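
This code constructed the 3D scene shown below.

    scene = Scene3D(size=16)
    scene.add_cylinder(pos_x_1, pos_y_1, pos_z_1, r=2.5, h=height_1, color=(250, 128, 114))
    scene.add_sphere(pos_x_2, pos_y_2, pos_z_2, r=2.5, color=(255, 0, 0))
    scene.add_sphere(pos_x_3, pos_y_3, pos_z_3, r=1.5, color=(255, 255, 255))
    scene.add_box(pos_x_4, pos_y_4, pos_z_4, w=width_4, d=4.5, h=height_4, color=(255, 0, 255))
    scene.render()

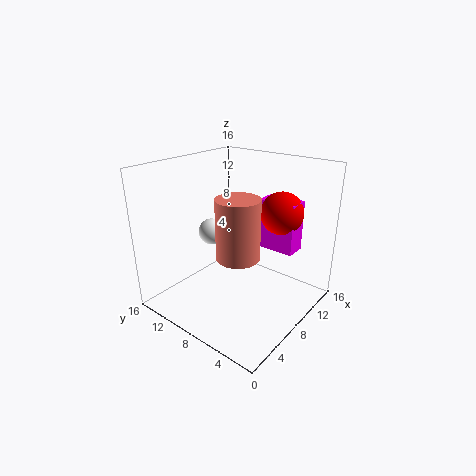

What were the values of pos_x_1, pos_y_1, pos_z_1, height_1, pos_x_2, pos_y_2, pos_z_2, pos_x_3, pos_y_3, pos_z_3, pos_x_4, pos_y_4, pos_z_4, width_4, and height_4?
pos_x_1 = 8, pos_y_1 = 8, pos_z_1 = 5.5, height_1 = 7, pos_x_2 = 13, pos_y_2 = 5.5, pos_z_2 = 10, pos_x_3 = 7.5, pos_y_3 = 11.5, pos_z_3 = 8, pos_x_4 = 12, pos_y_4 = 3.5, pos_z_4 = 5.5, width_4 = 2.5, height_4 = 6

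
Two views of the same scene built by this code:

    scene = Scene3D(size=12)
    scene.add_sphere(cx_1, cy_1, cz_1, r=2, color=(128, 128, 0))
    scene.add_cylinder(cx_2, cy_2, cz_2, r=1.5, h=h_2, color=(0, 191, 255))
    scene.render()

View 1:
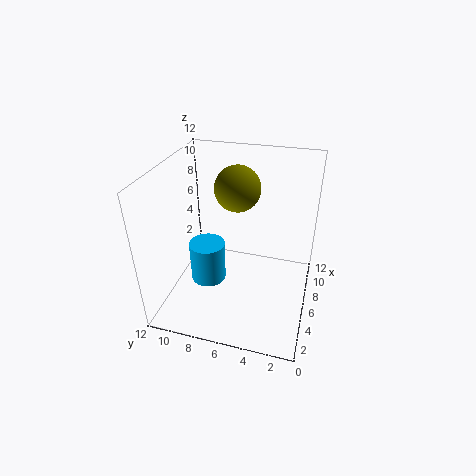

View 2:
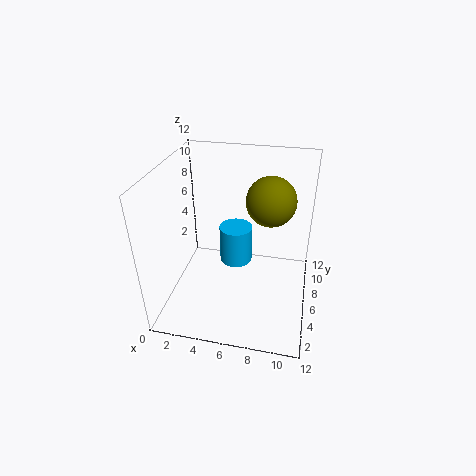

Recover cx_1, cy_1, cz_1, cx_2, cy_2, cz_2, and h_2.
cx_1 = 8.5; cy_1 = 6.75; cz_1 = 9.25; cx_2 = 5.25; cy_2 = 8.5; cz_2 = 2; h_2 = 3.5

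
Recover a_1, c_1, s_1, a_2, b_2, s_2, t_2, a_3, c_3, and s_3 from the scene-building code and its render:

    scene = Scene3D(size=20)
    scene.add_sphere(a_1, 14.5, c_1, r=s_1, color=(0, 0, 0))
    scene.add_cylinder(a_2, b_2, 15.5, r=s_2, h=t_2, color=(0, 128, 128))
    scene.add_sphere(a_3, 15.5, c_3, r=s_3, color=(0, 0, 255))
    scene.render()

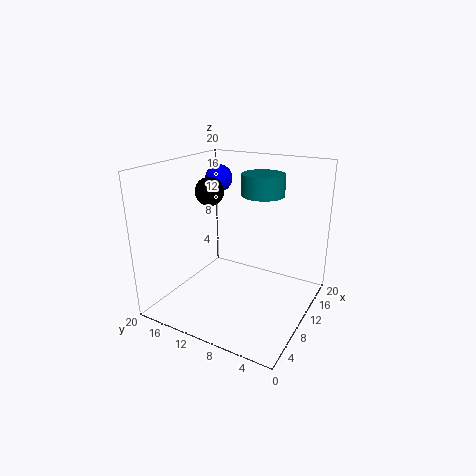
a_1 = 10; c_1 = 16; s_1 = 2; a_2 = 13.5; b_2 = 8; s_2 = 3; t_2 = 3; a_3 = 14; c_3 = 17; s_3 = 2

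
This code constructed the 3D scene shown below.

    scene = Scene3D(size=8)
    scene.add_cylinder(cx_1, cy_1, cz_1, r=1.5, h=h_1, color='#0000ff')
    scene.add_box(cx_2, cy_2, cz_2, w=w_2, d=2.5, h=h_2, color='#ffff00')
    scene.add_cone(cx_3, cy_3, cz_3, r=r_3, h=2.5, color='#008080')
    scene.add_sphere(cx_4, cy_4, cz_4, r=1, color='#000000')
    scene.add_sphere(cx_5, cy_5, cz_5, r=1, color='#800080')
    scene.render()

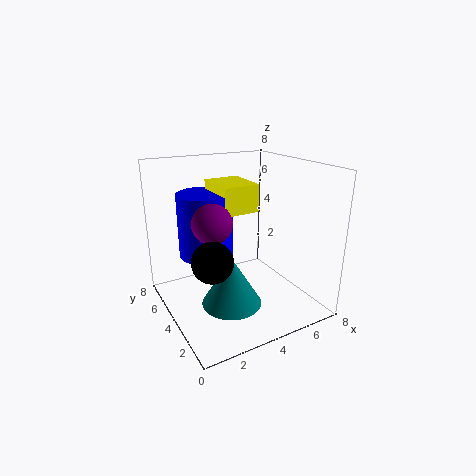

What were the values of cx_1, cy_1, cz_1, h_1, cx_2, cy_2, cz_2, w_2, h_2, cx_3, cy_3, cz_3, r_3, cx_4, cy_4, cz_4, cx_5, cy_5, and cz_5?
cx_1 = 2.5; cy_1 = 5; cz_1 = 3; h_1 = 3.5; cx_2 = 3; cy_2 = 3.5; cz_2 = 5.5; w_2 = 2; h_2 = 1.5; cx_3 = 2.5; cy_3 = 2; cz_3 = 1.5; r_3 = 1.5; cx_4 = 1.5; cy_4 = 2; cz_4 = 4; cx_5 = 2; cy_5 = 3; cz_5 = 5.5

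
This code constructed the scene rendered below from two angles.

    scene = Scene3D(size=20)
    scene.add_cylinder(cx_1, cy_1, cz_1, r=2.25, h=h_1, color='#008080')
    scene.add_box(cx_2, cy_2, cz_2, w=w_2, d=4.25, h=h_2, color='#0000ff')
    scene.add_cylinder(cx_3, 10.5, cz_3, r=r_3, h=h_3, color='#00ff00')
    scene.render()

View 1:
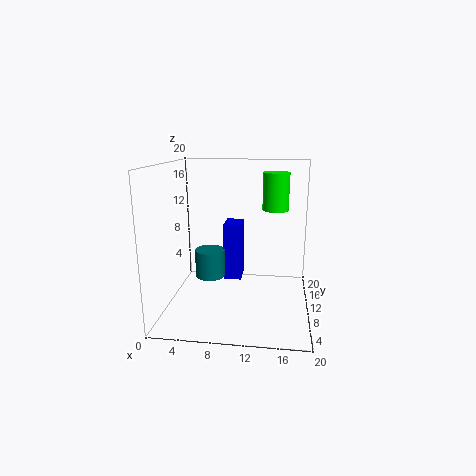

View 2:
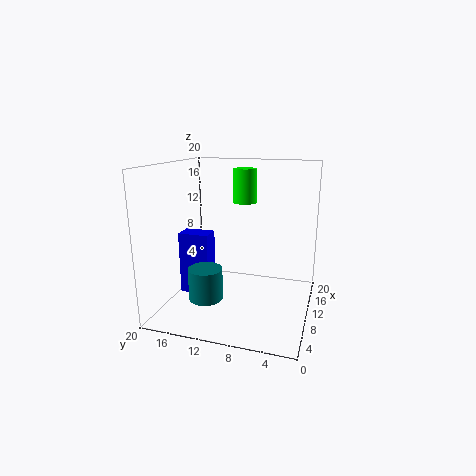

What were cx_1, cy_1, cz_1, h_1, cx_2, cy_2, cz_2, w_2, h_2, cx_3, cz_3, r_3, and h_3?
cx_1 = 5.25; cy_1 = 13; cz_1 = 2.75; h_1 = 4.25; cx_2 = 7.25; cy_2 = 13.5; cz_2 = 2; w_2 = 2.75; h_2 = 8.75; cx_3 = 15; cz_3 = 14; r_3 = 1.75; h_3 = 5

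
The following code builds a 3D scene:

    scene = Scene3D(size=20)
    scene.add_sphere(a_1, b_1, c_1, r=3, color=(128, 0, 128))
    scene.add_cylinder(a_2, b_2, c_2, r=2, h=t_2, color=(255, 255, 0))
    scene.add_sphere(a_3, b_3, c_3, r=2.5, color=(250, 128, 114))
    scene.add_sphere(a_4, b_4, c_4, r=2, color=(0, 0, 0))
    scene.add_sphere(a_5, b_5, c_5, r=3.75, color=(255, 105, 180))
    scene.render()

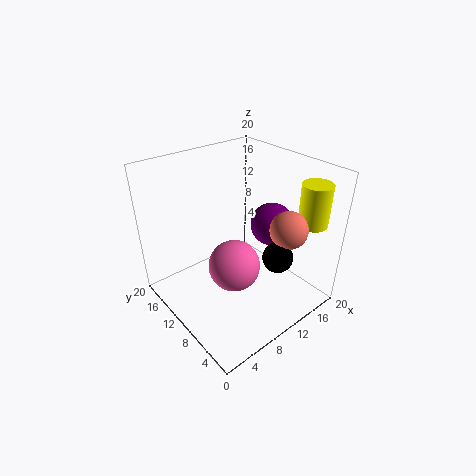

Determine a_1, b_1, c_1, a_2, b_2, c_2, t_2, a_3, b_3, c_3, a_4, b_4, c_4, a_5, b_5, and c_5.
a_1 = 14.75, b_1 = 8.25, c_1 = 11.25, a_2 = 17.25, b_2 = 3.25, c_2 = 12.5, t_2 = 5.75, a_3 = 13.75, b_3 = 4.25, c_3 = 12.5, a_4 = 11.75, b_4 = 4, c_4 = 9.25, a_5 = 9.5, b_5 = 10.25, c_5 = 5.25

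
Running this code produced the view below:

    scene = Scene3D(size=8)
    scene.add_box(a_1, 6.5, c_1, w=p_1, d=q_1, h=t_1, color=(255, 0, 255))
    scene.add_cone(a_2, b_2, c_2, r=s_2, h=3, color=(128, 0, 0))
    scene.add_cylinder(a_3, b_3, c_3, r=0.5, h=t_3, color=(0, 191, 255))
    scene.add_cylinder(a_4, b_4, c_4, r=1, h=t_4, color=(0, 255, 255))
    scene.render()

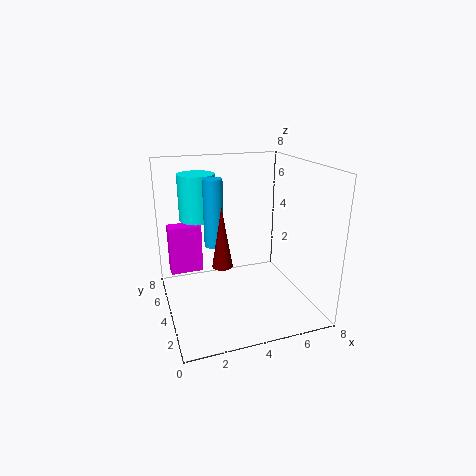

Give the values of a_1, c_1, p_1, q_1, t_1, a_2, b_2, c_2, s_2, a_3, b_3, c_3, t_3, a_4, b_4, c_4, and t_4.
a_1 = 0.5, c_1 = 1, p_1 = 2, q_1 = 1, t_1 = 3, a_2 = 2.5, b_2 = 2, c_2 = 3.5, s_2 = 0.5, a_3 = 2.5, b_3 = 3.5, c_3 = 4, t_3 = 3.5, a_4 = 2, b_4 = 5, c_4 = 5, t_4 = 2.5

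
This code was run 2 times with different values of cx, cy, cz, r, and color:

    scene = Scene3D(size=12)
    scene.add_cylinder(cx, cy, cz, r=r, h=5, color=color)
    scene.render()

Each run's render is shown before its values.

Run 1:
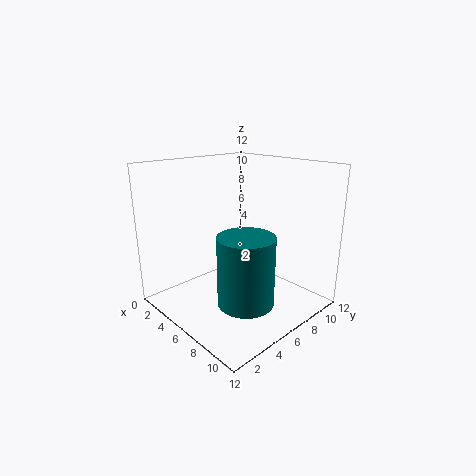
cx = 10; cy = 3; cz = 3; r = 2; color = 'teal'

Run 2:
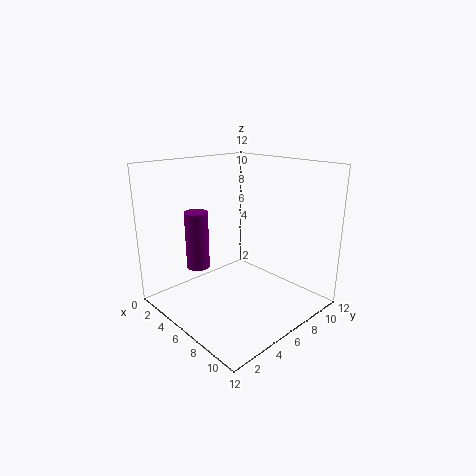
cx = 3; cy = 4; cz = 3; r = 1; color = 'purple'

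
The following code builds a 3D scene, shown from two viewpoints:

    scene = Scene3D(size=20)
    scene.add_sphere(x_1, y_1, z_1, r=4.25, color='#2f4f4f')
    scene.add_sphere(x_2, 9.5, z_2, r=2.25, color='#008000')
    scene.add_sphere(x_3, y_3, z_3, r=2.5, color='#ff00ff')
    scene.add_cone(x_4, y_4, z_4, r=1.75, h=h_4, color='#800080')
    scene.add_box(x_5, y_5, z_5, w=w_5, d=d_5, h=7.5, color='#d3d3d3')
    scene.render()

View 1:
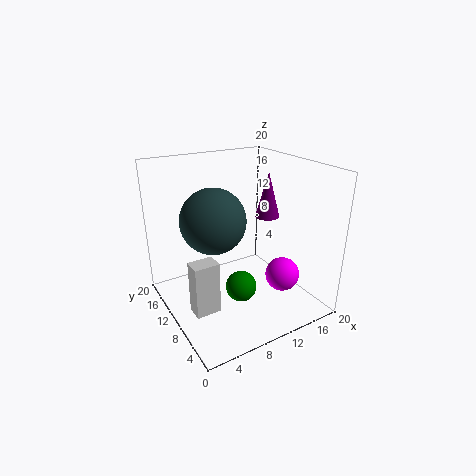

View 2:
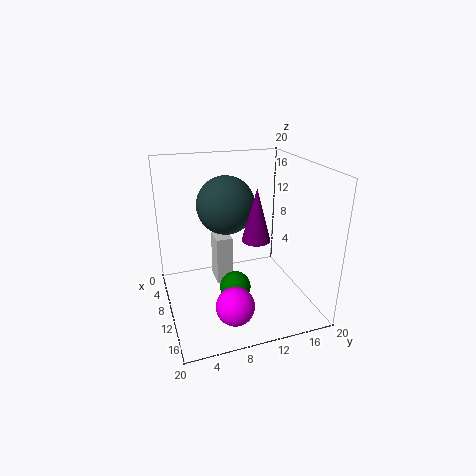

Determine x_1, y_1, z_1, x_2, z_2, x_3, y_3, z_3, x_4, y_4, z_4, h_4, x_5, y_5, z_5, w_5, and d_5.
x_1 = 6, y_1 = 9.5, z_1 = 13.5, x_2 = 10.25, z_2 = 2.25, x_3 = 16.25, y_3 = 7.5, z_3 = 3.5, x_4 = 15.25, y_4 = 10.5, z_4 = 12, h_4 = 6.5, x_5 = 2.5, y_5 = 8, z_5 = 0.5, w_5 = 3.5, d_5 = 2.5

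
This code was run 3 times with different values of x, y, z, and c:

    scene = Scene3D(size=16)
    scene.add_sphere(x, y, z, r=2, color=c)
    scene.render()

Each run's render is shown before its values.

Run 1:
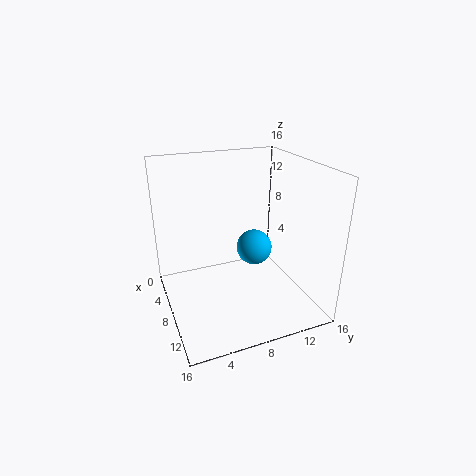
x = 8
y = 10
z = 6.5
c = 'deepskyblue'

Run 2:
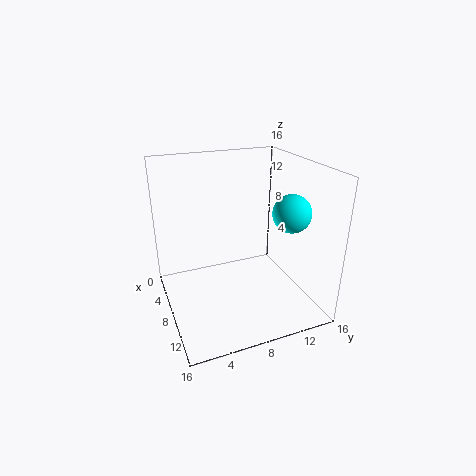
x = 11.5
y = 12.5
z = 11.5
c = 'cyan'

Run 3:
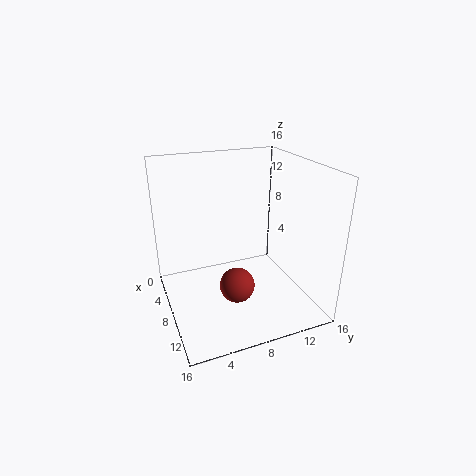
x = 9
y = 7.5
z = 2.5
c = 'brown'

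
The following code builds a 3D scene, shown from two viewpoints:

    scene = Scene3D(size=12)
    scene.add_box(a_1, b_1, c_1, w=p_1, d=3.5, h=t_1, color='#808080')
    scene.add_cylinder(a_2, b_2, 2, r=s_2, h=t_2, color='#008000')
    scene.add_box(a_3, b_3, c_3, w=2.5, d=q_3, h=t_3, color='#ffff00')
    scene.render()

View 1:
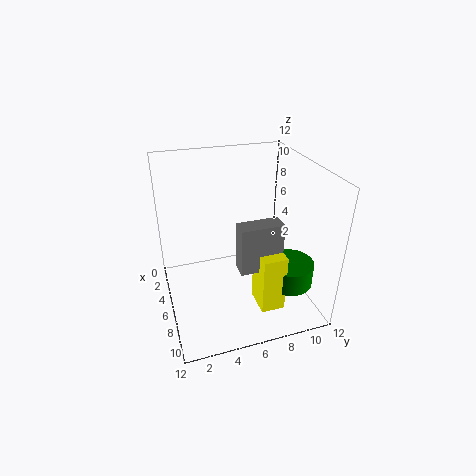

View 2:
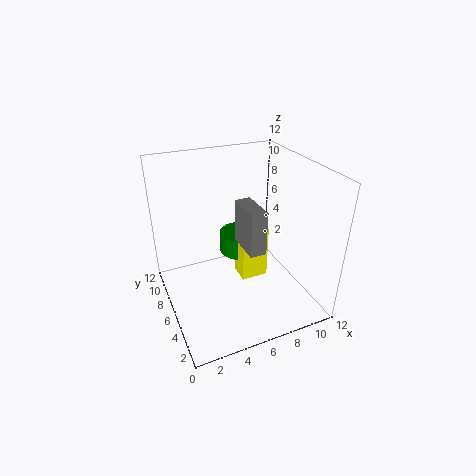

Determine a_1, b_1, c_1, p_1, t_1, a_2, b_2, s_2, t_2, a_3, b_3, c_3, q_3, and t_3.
a_1 = 7
b_1 = 5.5
c_1 = 4
p_1 = 1.5
t_1 = 4
a_2 = 8
b_2 = 10
s_2 = 2
t_2 = 2
a_3 = 7
b_3 = 7
c_3 = 0.5
q_3 = 2
t_3 = 5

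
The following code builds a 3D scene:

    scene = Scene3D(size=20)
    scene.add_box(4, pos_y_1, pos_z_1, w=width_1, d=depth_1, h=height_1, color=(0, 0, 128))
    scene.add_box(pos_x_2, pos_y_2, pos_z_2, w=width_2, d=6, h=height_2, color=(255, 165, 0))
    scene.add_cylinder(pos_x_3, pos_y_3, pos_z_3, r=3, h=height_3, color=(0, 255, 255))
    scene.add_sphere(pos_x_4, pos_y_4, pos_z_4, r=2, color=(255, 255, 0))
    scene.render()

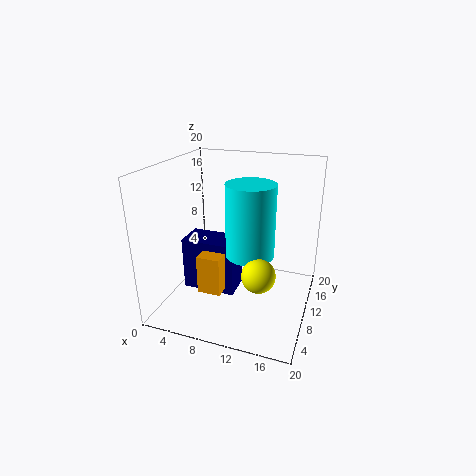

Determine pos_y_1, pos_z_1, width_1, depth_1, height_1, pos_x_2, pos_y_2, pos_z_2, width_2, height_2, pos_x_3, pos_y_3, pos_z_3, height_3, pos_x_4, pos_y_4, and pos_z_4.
pos_y_1 = 5; pos_z_1 = 4; width_1 = 7; depth_1 = 4; height_1 = 7; pos_x_2 = 7; pos_y_2 = 3; pos_z_2 = 5; width_2 = 3; height_2 = 5; pos_x_3 = 13; pos_y_3 = 6; pos_z_3 = 10; height_3 = 9; pos_x_4 = 15; pos_y_4 = 3; pos_z_4 = 9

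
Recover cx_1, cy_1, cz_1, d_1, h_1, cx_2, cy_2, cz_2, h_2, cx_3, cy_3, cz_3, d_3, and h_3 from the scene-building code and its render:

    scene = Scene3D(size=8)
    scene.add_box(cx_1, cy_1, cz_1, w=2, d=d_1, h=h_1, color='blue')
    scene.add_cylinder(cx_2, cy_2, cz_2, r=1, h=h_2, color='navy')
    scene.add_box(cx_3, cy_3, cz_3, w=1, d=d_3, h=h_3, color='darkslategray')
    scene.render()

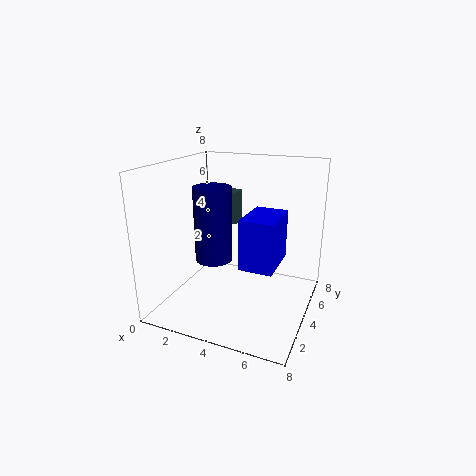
cx_1 = 4
cy_1 = 4
cz_1 = 2
d_1 = 3
h_1 = 3
cx_2 = 3
cy_2 = 3
cz_2 = 3
h_2 = 4
cx_3 = 2
cy_3 = 6
cz_3 = 4
d_3 = 1
h_3 = 2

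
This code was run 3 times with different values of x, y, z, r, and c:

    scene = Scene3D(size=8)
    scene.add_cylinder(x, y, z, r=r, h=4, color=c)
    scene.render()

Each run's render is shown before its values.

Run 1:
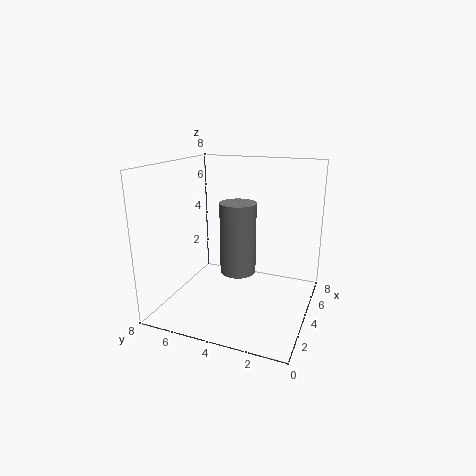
x = 4, y = 4, z = 2, r = 1, c = 'gray'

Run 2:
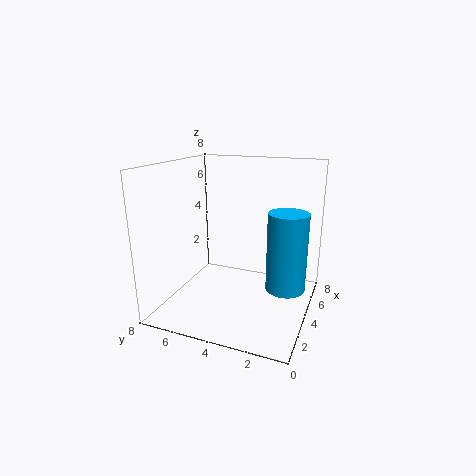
x = 3, y = 1, z = 2, r = 1, c = 'deepskyblue'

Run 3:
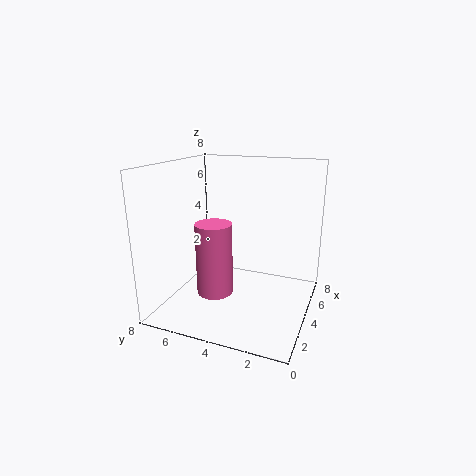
x = 3, y = 5, z = 1, r = 1, c = 'hotpink'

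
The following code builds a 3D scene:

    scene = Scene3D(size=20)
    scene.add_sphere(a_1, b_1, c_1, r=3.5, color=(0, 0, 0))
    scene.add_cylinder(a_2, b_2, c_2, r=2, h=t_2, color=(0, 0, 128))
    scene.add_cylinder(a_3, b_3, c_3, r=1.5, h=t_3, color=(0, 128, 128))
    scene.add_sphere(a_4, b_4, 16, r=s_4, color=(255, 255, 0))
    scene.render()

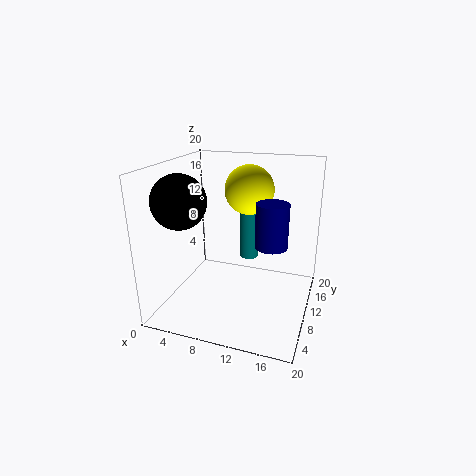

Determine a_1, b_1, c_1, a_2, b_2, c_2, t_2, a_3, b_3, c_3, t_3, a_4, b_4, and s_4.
a_1 = 4
b_1 = 5
c_1 = 16
a_2 = 15.5
b_2 = 6.5
c_2 = 11
t_2 = 5.5
a_3 = 9.5
b_3 = 17
c_3 = 4
t_3 = 9
a_4 = 10.5
b_4 = 13.5
s_4 = 3.5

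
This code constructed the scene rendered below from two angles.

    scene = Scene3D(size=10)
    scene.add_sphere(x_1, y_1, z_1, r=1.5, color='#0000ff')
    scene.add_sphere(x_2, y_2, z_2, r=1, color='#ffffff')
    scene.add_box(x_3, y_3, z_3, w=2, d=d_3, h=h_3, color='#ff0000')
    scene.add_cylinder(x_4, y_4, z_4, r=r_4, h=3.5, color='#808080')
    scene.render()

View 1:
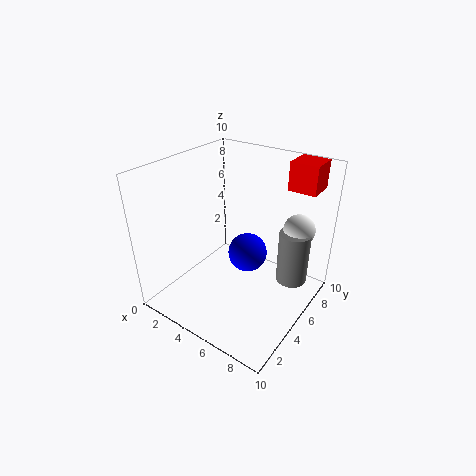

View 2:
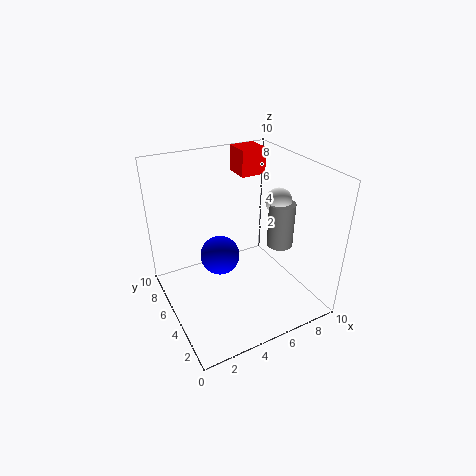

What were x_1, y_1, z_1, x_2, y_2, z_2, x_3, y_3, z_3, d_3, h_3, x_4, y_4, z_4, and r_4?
x_1 = 4.5
y_1 = 7
z_1 = 2.5
x_2 = 9
y_2 = 6
z_2 = 6.5
x_3 = 7
y_3 = 8
z_3 = 8
d_3 = 2
h_3 = 2
x_4 = 9
y_4 = 5.5
z_4 = 3
r_4 = 1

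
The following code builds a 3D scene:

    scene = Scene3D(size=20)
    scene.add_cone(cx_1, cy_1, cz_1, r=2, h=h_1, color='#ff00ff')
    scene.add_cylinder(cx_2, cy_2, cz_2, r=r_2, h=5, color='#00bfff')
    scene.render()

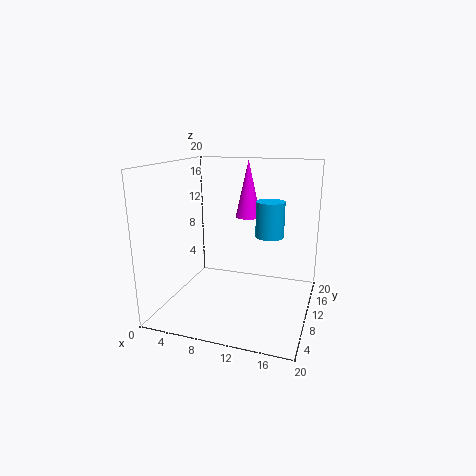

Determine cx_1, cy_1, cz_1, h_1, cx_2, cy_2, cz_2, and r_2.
cx_1 = 9, cy_1 = 18, cz_1 = 11, h_1 = 9, cx_2 = 14, cy_2 = 12, cz_2 = 10, r_2 = 2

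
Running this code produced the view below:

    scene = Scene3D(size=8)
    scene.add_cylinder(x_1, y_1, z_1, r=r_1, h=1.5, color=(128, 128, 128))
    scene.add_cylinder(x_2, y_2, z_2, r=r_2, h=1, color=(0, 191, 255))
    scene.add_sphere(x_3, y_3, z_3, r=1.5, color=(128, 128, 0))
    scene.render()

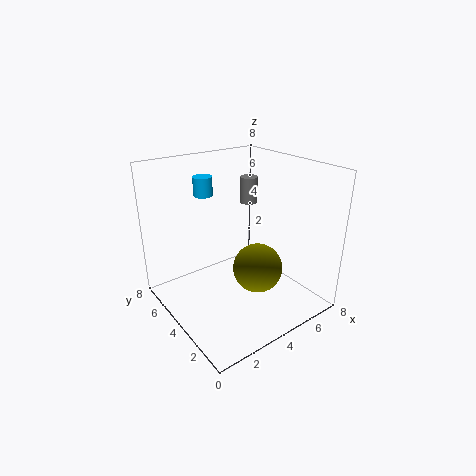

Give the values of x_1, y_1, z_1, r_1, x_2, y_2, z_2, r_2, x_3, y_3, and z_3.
x_1 = 5.5, y_1 = 5, z_1 = 5.5, r_1 = 0.5, x_2 = 2.5, y_2 = 5, z_2 = 6.5, r_2 = 0.5, x_3 = 5.5, y_3 = 4, z_3 = 1.5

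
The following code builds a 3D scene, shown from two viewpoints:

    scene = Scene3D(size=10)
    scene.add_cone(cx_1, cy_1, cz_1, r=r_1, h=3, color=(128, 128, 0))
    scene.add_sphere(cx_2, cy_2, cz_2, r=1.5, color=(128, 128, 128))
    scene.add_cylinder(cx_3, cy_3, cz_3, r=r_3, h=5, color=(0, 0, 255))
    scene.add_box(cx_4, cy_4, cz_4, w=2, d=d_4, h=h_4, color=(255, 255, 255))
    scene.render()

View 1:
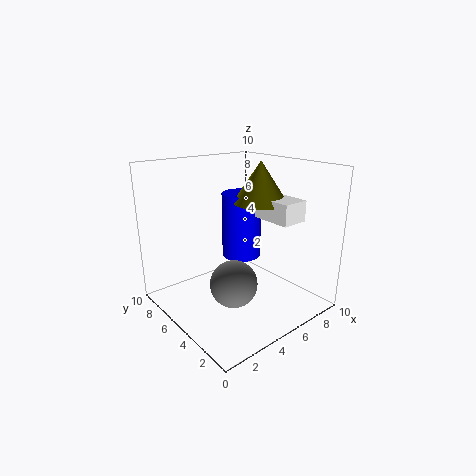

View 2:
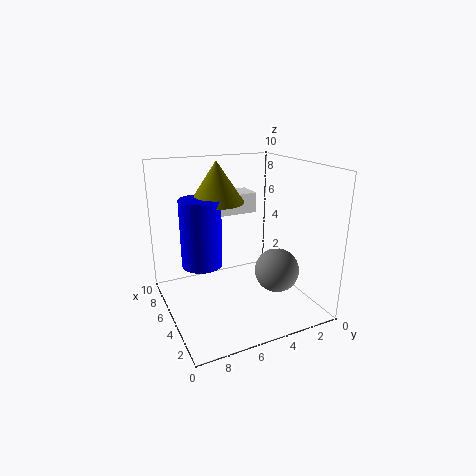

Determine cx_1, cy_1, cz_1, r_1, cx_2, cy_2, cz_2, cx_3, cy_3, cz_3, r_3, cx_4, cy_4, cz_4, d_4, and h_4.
cx_1 = 7.5
cy_1 = 5.5
cz_1 = 7
r_1 = 2
cx_2 = 3
cy_2 = 3
cz_2 = 3
cx_3 = 7
cy_3 = 7
cz_3 = 2.5
r_3 = 1.5
cx_4 = 7
cy_4 = 2.5
cz_4 = 6
d_4 = 3
h_4 = 1.5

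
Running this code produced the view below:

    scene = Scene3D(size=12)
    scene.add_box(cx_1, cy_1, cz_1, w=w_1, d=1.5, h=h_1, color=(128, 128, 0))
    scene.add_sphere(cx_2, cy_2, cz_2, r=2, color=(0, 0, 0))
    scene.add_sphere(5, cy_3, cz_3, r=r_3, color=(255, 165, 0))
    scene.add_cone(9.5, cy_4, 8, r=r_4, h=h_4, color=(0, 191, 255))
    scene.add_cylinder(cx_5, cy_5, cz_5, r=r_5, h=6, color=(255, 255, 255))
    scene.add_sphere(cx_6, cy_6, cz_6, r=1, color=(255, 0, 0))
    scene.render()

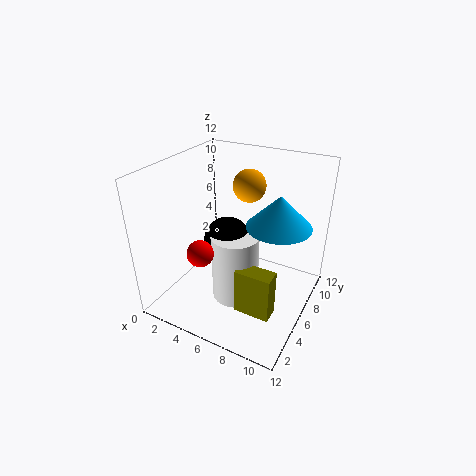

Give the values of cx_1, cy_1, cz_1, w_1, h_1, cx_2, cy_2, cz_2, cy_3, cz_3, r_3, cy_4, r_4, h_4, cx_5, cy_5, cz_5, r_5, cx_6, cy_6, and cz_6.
cx_1 = 7
cy_1 = 3.5
cz_1 = 0.5
w_1 = 3
h_1 = 4
cx_2 = 5
cy_2 = 6
cz_2 = 5.5
cy_3 = 10
cz_3 = 9
r_3 = 1.5
cy_4 = 6
r_4 = 2.5
h_4 = 2.5
cx_5 = 6
cy_5 = 5.5
cz_5 = 0.5
r_5 = 2
cx_6 = 5
cy_6 = 2
cz_6 = 6.5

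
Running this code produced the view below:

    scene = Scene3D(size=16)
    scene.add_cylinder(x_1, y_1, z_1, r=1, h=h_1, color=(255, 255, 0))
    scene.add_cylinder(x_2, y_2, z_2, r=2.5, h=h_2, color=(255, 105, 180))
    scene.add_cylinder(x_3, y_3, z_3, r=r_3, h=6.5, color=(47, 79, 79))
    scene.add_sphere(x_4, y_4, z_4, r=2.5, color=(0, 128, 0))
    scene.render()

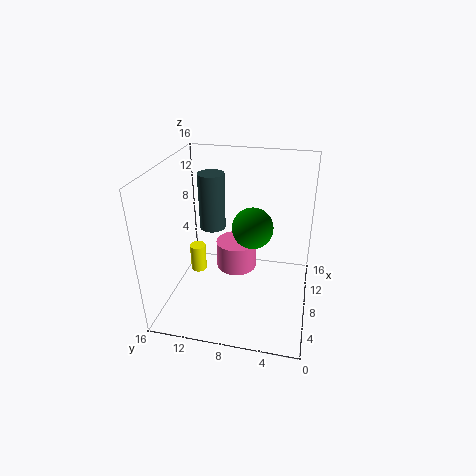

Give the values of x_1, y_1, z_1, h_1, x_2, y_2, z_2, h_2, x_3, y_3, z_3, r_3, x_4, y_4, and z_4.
x_1 = 11
y_1 = 14
z_1 = 1
h_1 = 3.5
x_2 = 11.5
y_2 = 9
z_2 = 2
h_2 = 3.5
x_3 = 10
y_3 = 11.5
z_3 = 8
r_3 = 1.5
x_4 = 11.5
y_4 = 7
z_4 = 7.5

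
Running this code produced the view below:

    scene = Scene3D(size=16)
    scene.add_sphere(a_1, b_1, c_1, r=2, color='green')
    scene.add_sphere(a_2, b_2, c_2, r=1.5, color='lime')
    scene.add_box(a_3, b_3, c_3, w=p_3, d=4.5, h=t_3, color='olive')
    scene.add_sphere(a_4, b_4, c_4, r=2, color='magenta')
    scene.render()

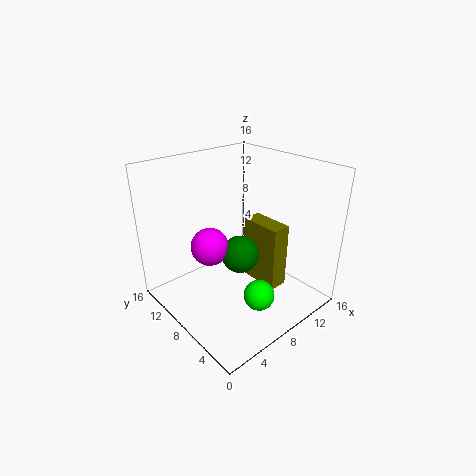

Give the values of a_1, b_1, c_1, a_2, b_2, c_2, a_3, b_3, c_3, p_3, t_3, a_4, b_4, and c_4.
a_1 = 7
b_1 = 6.5
c_1 = 7
a_2 = 5.5
b_2 = 2
c_2 = 5
a_3 = 8.5
b_3 = 3
c_3 = 3.5
p_3 = 2
t_3 = 7
a_4 = 4.5
b_4 = 8.5
c_4 = 8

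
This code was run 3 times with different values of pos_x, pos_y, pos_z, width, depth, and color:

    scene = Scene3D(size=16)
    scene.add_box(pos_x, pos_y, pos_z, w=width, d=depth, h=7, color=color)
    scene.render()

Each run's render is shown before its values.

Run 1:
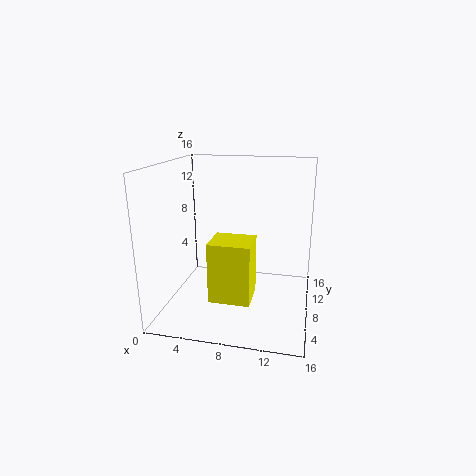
pos_x = 5
pos_y = 5.75
pos_z = 0.75
width = 4.75
depth = 4.25
color = 'yellow'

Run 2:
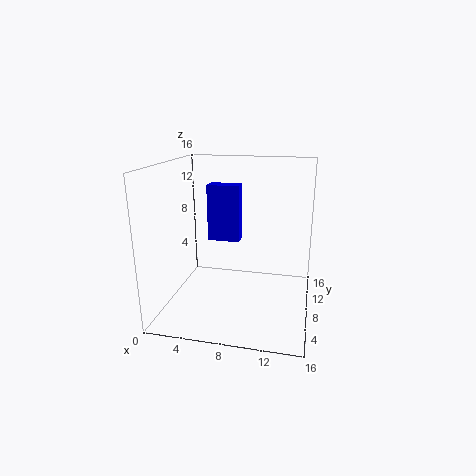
pos_x = 3.25
pos_y = 11.75
pos_z = 6
width = 4
depth = 2
color = 'blue'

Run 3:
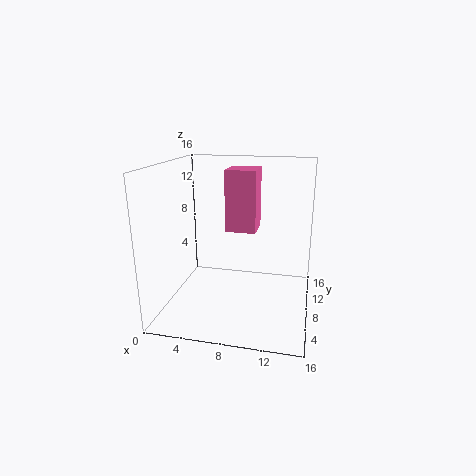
pos_x = 6.25
pos_y = 9
pos_z = 8.25
width = 3.5
depth = 3.75
color = 'hotpink'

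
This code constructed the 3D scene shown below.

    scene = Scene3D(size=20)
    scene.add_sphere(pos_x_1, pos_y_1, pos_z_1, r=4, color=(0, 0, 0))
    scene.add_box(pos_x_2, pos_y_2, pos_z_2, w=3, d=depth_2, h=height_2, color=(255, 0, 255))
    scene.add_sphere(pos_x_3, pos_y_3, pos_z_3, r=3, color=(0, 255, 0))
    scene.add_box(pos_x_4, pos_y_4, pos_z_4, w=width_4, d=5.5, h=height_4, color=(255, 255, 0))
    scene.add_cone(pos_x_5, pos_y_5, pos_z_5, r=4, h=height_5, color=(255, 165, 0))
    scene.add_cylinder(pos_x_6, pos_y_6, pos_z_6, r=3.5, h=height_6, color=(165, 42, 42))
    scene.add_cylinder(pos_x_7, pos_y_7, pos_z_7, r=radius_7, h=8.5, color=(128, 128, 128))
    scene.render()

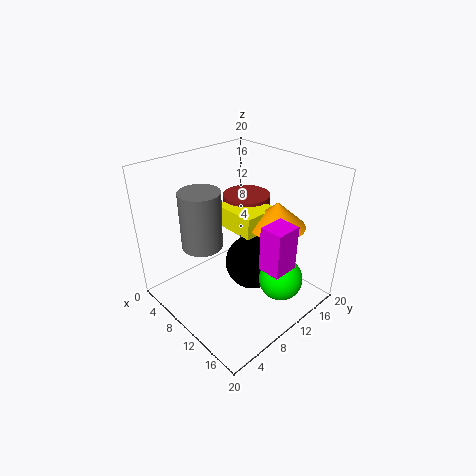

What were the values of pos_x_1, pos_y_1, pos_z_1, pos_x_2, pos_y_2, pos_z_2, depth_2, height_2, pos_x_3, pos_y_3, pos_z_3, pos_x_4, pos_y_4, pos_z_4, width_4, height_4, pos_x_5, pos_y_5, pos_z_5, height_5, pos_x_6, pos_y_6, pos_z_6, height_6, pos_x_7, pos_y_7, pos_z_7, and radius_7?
pos_x_1 = 10.5; pos_y_1 = 12.5; pos_z_1 = 5; pos_x_2 = 15.5; pos_y_2 = 8.5; pos_z_2 = 8.5; depth_2 = 3.5; height_2 = 6; pos_x_3 = 16; pos_y_3 = 12.5; pos_z_3 = 5; pos_x_4 = 5.5; pos_y_4 = 10; pos_z_4 = 10.5; width_4 = 6.5; height_4 = 3; pos_x_5 = 13; pos_y_5 = 14.5; pos_z_5 = 11.5; height_5 = 3.5; pos_x_6 = 6.5; pos_y_6 = 15; pos_z_6 = 10.5; height_6 = 3.5; pos_x_7 = 5; pos_y_7 = 7.5; pos_z_7 = 7.5; radius_7 = 3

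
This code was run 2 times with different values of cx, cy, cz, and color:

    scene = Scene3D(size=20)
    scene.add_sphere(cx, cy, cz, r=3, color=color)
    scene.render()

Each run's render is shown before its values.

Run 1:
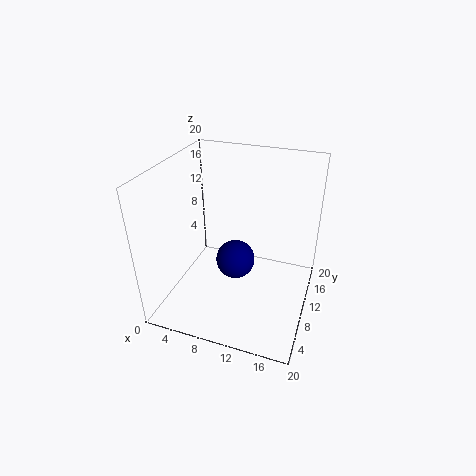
cx = 8.5
cy = 13
cz = 4
color = 'navy'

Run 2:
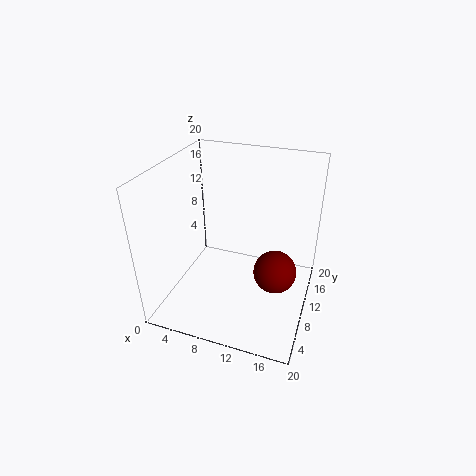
cx = 15.5
cy = 10
cz = 5.5
color = 'maroon'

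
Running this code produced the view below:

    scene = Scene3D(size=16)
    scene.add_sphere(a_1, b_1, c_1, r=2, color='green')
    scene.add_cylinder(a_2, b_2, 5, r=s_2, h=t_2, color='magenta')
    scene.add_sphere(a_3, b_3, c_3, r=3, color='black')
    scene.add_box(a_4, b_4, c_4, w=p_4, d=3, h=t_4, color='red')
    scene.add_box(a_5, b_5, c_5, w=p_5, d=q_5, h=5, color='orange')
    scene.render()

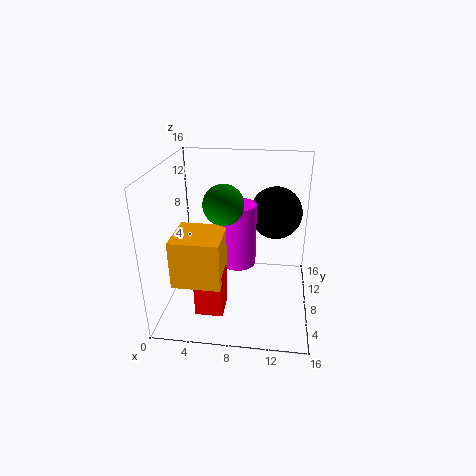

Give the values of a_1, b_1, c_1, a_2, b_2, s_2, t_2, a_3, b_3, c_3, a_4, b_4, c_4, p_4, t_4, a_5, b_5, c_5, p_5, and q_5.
a_1 = 7, b_1 = 5, c_1 = 13, a_2 = 8, b_2 = 8, s_2 = 2, t_2 = 7, a_3 = 12, b_3 = 11, c_3 = 10, a_4 = 4, b_4 = 3, c_4 = 1, p_4 = 3, t_4 = 5, a_5 = 2, b_5 = 2, c_5 = 5, p_5 = 5, q_5 = 5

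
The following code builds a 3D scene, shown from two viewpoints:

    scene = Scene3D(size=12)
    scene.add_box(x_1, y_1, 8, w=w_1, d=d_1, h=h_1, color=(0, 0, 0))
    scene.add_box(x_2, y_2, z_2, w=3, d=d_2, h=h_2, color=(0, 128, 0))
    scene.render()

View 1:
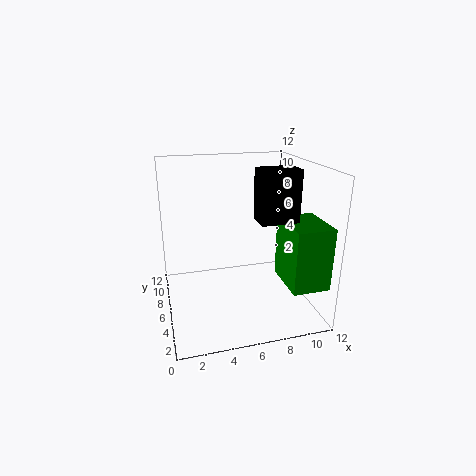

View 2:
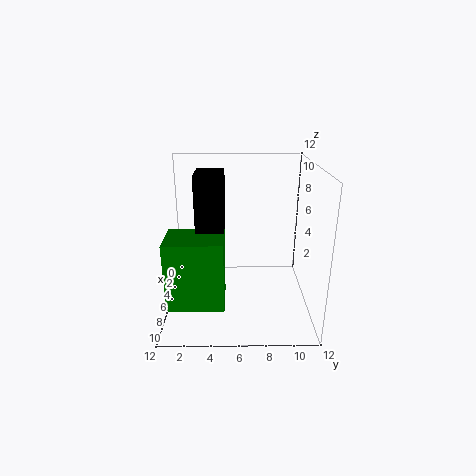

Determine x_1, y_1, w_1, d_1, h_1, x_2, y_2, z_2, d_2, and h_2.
x_1 = 7; y_1 = 3; w_1 = 3; d_1 = 2; h_1 = 4; x_2 = 9; y_2 = 1; z_2 = 3; d_2 = 4; h_2 = 5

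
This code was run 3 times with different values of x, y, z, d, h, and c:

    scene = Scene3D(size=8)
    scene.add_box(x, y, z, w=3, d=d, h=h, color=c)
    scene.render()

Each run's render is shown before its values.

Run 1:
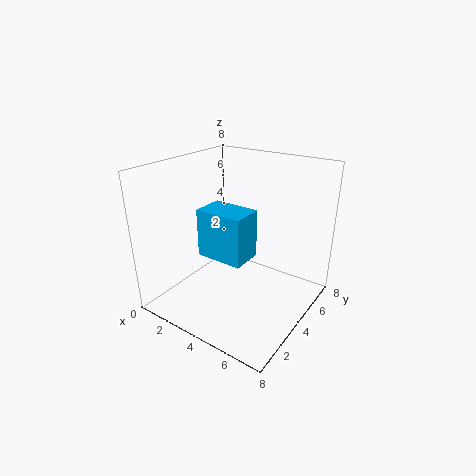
x = 1, y = 4, z = 2, d = 2, h = 3, c = 'deepskyblue'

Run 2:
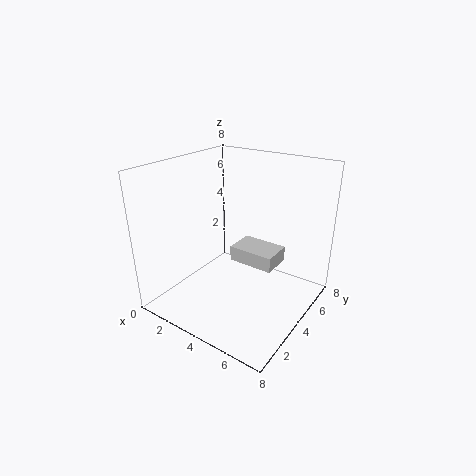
x = 2, y = 6, z = 1, d = 2, h = 1, c = 'lightgray'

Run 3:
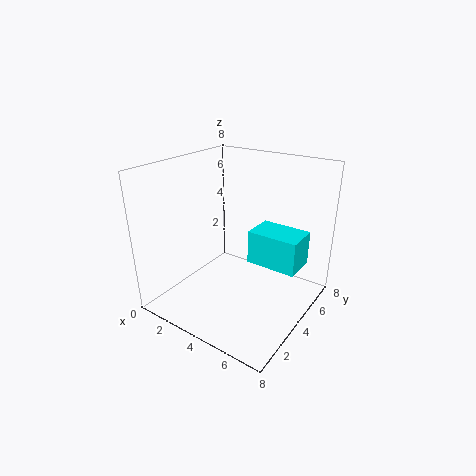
x = 4, y = 5, z = 2, d = 2, h = 2, c = 'cyan'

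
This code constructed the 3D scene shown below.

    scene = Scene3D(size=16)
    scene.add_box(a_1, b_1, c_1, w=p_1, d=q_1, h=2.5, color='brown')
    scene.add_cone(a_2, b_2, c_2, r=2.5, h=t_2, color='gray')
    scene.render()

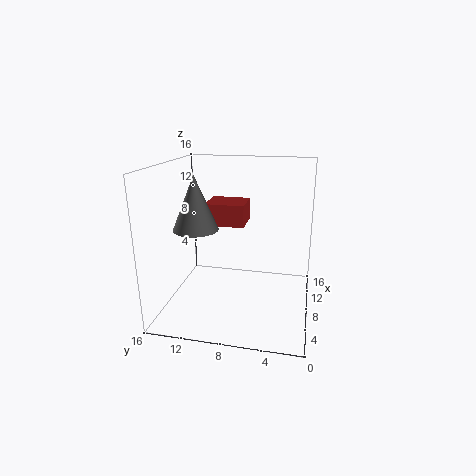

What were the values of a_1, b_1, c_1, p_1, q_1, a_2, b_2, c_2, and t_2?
a_1 = 8.5; b_1 = 7.5; c_1 = 9; p_1 = 4; q_1 = 4.5; a_2 = 7; b_2 = 12.5; c_2 = 9; t_2 = 6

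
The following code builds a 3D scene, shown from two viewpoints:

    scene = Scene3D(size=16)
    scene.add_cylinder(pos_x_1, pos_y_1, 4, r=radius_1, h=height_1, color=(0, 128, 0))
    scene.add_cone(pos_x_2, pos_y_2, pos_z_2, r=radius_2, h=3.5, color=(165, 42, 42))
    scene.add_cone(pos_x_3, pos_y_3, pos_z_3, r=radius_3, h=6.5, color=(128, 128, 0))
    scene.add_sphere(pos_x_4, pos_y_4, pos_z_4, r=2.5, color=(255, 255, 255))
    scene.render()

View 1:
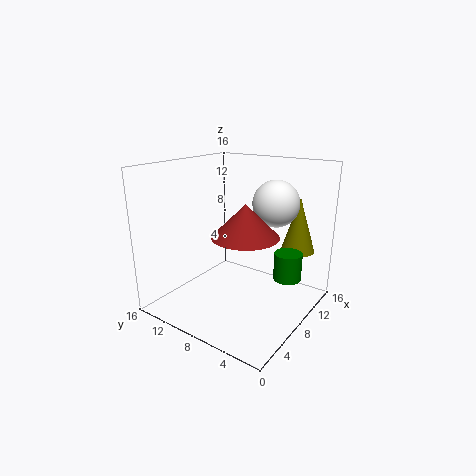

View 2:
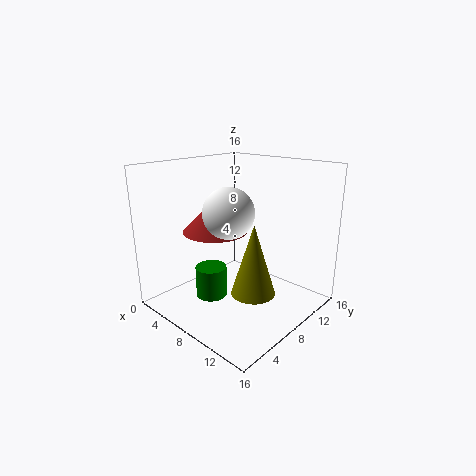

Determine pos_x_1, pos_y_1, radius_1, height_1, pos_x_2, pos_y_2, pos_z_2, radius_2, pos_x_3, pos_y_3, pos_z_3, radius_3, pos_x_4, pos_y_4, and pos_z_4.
pos_x_1 = 9.5, pos_y_1 = 2.5, radius_1 = 1.5, height_1 = 3, pos_x_2 = 6.5, pos_y_2 = 6, pos_z_2 = 9, radius_2 = 3.5, pos_x_3 = 14, pos_y_3 = 3.5, pos_z_3 = 5.5, radius_3 = 2, pos_x_4 = 10, pos_y_4 = 4.5, pos_z_4 = 12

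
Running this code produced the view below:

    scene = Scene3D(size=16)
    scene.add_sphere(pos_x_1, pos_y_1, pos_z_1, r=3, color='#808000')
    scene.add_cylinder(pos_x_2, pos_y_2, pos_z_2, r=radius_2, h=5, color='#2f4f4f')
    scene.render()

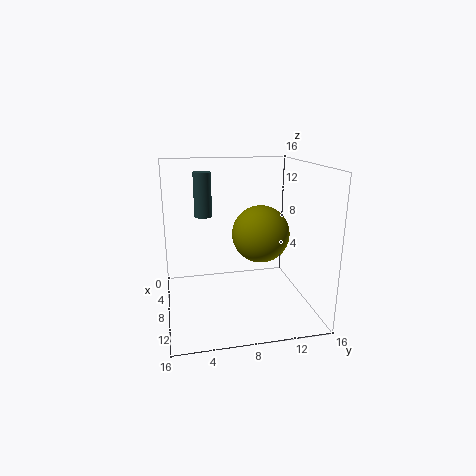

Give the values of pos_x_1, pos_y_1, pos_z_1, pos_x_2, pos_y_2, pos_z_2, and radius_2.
pos_x_1 = 10, pos_y_1 = 10, pos_z_1 = 9, pos_x_2 = 5.5, pos_y_2 = 4.5, pos_z_2 = 10, radius_2 = 1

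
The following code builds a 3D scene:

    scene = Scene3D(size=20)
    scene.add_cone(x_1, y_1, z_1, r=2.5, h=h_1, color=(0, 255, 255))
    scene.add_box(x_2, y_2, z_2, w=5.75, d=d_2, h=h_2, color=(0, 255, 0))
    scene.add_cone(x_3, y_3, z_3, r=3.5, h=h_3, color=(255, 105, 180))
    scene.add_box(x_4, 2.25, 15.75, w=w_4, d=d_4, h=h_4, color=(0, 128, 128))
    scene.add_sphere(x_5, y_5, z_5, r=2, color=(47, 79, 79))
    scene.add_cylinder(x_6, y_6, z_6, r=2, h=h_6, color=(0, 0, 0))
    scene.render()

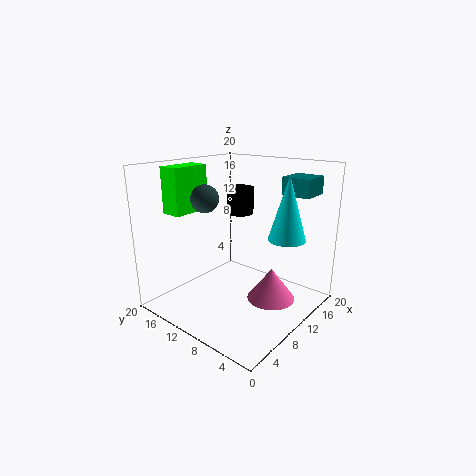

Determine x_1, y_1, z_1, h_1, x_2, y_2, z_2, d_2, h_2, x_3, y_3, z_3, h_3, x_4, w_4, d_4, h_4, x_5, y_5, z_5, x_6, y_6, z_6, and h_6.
x_1 = 12.5, y_1 = 3.75, z_1 = 10.5, h_1 = 8.5, x_2 = 4.75, y_2 = 16.25, z_2 = 13, d_2 = 3, h_2 = 6.5, x_3 = 13.5, y_3 = 6.5, z_3 = 0.25, h_3 = 4.75, x_4 = 14.75, w_4 = 4.25, d_4 = 4, h_4 = 2.5, x_5 = 8.75, y_5 = 15, z_5 = 15, x_6 = 14.5, y_6 = 13.25, z_6 = 12, h_6 = 4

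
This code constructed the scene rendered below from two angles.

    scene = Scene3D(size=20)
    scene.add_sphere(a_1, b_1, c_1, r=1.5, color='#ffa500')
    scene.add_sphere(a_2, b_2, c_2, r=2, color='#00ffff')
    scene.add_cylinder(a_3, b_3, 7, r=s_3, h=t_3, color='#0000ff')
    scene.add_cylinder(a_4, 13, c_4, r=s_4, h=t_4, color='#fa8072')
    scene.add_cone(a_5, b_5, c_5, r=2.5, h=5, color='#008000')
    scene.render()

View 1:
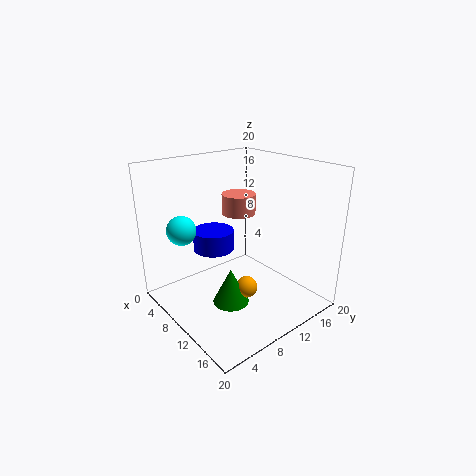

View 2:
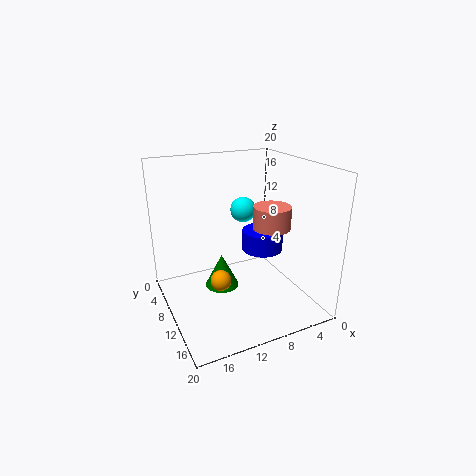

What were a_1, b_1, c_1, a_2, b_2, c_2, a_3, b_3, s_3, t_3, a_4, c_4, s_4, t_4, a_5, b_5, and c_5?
a_1 = 12.5; b_1 = 9.5; c_1 = 3.5; a_2 = 6; b_2 = 3.5; c_2 = 11.5; a_3 = 5.5; b_3 = 9; s_3 = 3; t_3 = 3; a_4 = 6.5; c_4 = 12; s_4 = 2.5; t_4 = 3; a_5 = 11.5; b_5 = 7.5; c_5 = 1.5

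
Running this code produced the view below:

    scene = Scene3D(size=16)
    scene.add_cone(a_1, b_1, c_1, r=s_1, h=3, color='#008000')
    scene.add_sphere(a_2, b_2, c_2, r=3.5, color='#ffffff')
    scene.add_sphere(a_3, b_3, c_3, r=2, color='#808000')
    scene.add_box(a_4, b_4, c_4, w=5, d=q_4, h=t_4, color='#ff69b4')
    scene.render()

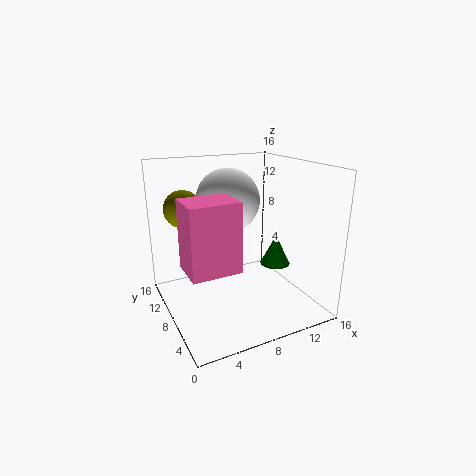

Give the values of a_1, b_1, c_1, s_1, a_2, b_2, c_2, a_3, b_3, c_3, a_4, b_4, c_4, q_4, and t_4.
a_1 = 10
b_1 = 3.5
c_1 = 6.5
s_1 = 1.5
a_2 = 7.5
b_2 = 9.5
c_2 = 12
a_3 = 2.5
b_3 = 10
c_3 = 11.5
a_4 = 1
b_4 = 3
c_4 = 6.5
q_4 = 4
t_4 = 7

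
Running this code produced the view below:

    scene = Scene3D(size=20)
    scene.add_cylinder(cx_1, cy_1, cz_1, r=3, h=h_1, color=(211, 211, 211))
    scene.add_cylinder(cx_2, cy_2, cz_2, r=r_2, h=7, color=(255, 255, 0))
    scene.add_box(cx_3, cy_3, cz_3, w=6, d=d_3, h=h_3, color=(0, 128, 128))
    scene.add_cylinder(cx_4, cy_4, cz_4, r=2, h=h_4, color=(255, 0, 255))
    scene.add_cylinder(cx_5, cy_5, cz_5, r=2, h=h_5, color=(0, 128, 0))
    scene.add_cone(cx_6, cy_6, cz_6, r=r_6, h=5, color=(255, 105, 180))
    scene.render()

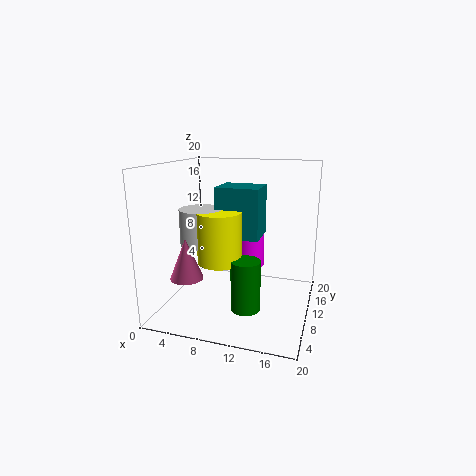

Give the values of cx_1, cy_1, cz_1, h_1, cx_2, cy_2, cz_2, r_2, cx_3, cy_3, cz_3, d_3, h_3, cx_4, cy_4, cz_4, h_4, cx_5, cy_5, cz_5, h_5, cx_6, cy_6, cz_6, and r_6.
cx_1 = 5
cy_1 = 9
cz_1 = 9
h_1 = 5
cx_2 = 8
cy_2 = 8
cz_2 = 7
r_2 = 3
cx_3 = 7
cy_3 = 9
cz_3 = 10
d_3 = 5
h_3 = 7
cx_4 = 11
cy_4 = 13
cz_4 = 5
h_4 = 6
cx_5 = 12
cy_5 = 7
cz_5 = 1
h_5 = 7
cx_6 = 6
cy_6 = 2
cz_6 = 7
r_6 = 2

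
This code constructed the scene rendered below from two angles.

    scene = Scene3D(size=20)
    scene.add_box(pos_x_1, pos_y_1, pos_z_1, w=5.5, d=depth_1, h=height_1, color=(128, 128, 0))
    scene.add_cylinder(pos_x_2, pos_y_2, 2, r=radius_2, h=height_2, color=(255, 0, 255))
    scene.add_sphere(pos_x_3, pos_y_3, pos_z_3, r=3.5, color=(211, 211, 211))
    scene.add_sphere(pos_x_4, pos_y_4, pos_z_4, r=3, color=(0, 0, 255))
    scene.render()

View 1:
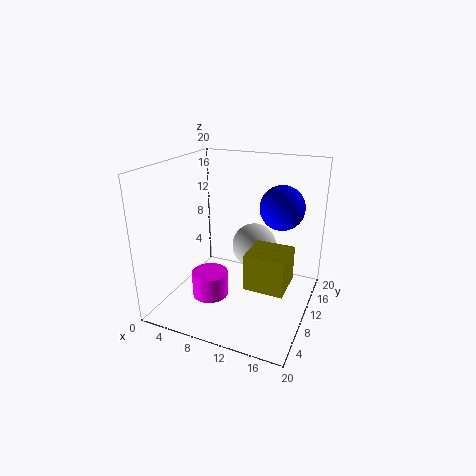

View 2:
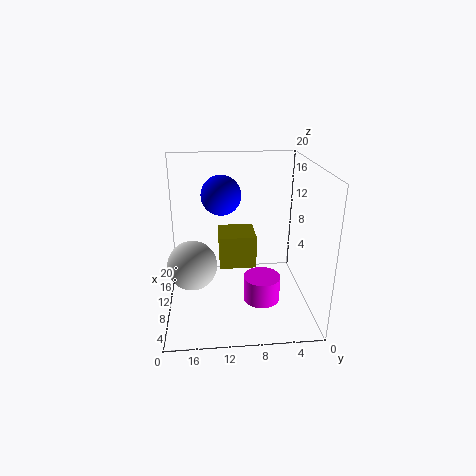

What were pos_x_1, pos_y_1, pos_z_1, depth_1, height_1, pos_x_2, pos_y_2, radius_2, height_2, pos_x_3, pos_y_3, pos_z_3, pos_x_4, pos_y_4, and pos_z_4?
pos_x_1 = 12; pos_y_1 = 7; pos_z_1 = 4; depth_1 = 5.5; height_1 = 5; pos_x_2 = 7; pos_y_2 = 7; radius_2 = 2.5; height_2 = 3.5; pos_x_3 = 10; pos_y_3 = 16.5; pos_z_3 = 6; pos_x_4 = 15.5; pos_y_4 = 12; pos_z_4 = 14.5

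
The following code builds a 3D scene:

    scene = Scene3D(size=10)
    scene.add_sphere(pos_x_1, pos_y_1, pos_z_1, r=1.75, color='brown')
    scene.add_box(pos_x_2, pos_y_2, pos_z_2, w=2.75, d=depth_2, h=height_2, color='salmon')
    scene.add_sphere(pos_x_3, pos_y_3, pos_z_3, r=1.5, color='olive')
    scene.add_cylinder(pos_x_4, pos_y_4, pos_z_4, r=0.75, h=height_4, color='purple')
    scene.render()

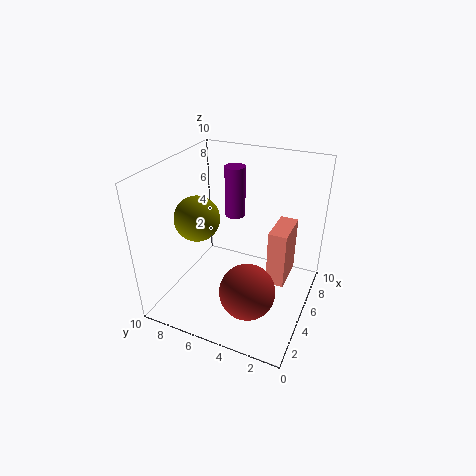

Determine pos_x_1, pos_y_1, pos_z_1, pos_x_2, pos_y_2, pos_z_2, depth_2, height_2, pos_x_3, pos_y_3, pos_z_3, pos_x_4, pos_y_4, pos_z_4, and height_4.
pos_x_1 = 2, pos_y_1 = 3, pos_z_1 = 3.25, pos_x_2 = 4.75, pos_y_2 = 1.5, pos_z_2 = 2, depth_2 = 1.25, height_2 = 4, pos_x_3 = 3.5, pos_y_3 = 7.25, pos_z_3 = 6.75, pos_x_4 = 7.25, pos_y_4 = 6.25, pos_z_4 = 5.5, height_4 = 3.75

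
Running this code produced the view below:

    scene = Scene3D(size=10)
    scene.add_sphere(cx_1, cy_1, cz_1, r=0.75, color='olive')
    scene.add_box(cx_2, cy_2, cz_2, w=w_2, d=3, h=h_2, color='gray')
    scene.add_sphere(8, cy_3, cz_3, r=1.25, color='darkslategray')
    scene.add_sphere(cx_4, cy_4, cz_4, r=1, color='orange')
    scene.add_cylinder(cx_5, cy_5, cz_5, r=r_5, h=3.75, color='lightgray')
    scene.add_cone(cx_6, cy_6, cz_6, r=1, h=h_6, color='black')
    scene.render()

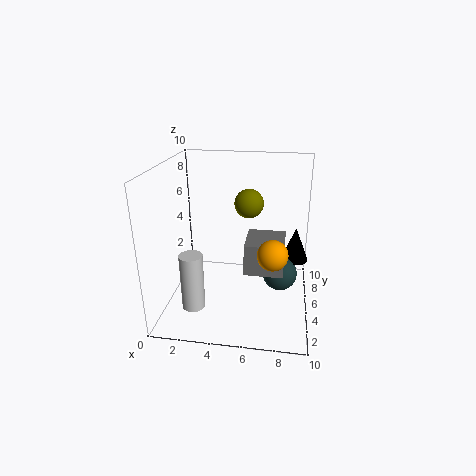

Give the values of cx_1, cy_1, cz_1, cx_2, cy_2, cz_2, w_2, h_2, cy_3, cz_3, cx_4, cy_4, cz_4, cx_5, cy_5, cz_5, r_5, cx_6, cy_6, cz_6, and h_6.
cx_1 = 6.25, cy_1 = 0.75, cz_1 = 9, cx_2 = 5.5, cy_2 = 4.25, cz_2 = 2.5, w_2 = 2.75, h_2 = 2.25, cy_3 = 5.75, cz_3 = 2, cx_4 = 7.5, cy_4 = 3.25, cz_4 = 4.75, cx_5 = 2.5, cy_5 = 2, cz_5 = 1.25, r_5 = 0.75, cx_6 = 9, cy_6 = 6.75, cz_6 = 2.75, h_6 = 2.5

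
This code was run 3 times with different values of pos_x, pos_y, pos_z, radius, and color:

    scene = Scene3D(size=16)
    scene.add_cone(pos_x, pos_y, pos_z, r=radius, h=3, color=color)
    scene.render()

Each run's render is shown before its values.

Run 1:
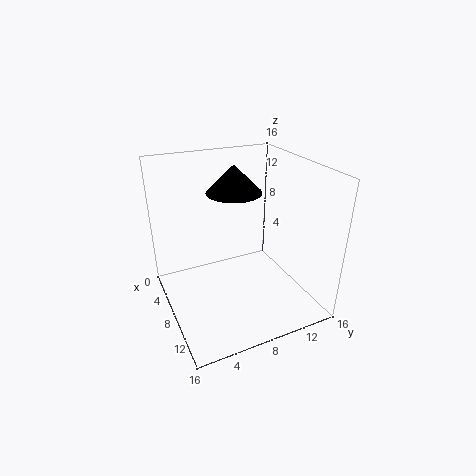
pos_x = 7; pos_y = 8; pos_z = 13; radius = 3; color = 'black'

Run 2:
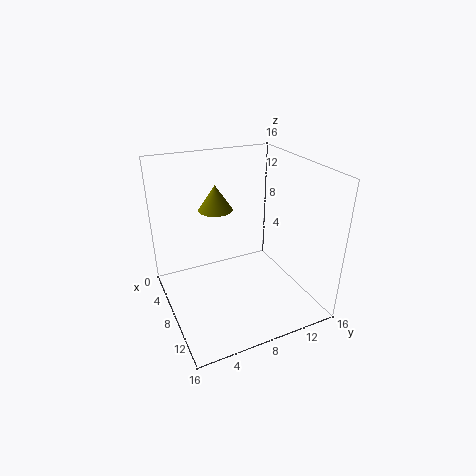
pos_x = 4; pos_y = 7; pos_z = 10; radius = 2; color = 'olive'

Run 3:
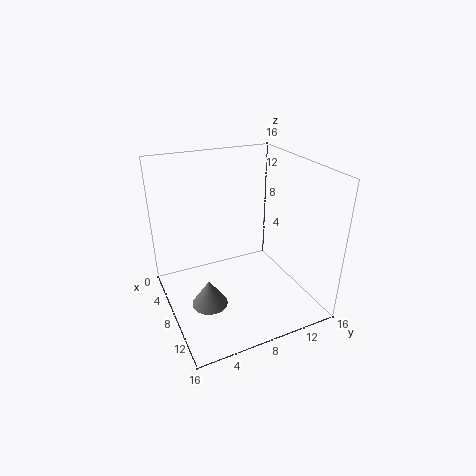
pos_x = 9; pos_y = 4; pos_z = 1; radius = 2; color = 'gray'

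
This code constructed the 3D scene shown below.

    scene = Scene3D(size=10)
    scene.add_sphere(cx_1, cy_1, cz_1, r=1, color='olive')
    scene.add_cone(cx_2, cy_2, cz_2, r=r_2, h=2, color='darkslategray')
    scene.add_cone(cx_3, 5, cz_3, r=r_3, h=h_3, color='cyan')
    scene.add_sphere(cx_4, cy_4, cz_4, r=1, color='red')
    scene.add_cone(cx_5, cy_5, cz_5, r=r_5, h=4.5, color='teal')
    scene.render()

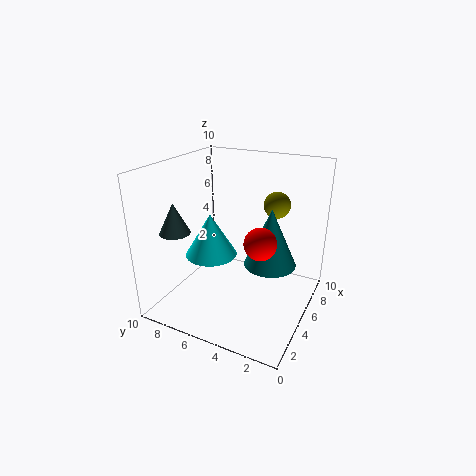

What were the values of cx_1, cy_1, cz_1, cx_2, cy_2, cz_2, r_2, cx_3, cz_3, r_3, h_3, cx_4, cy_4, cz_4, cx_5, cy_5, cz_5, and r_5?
cx_1 = 8.5
cy_1 = 3.5
cz_1 = 6.5
cx_2 = 2
cy_2 = 8
cz_2 = 6
r_2 = 1
cx_3 = 1.5
cz_3 = 5.5
r_3 = 1.5
h_3 = 2.5
cx_4 = 3
cy_4 = 2.5
cz_4 = 6
cx_5 = 7.5
cy_5 = 3.5
cz_5 = 2
r_5 = 2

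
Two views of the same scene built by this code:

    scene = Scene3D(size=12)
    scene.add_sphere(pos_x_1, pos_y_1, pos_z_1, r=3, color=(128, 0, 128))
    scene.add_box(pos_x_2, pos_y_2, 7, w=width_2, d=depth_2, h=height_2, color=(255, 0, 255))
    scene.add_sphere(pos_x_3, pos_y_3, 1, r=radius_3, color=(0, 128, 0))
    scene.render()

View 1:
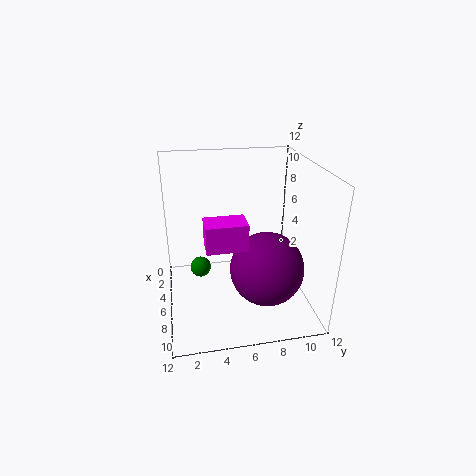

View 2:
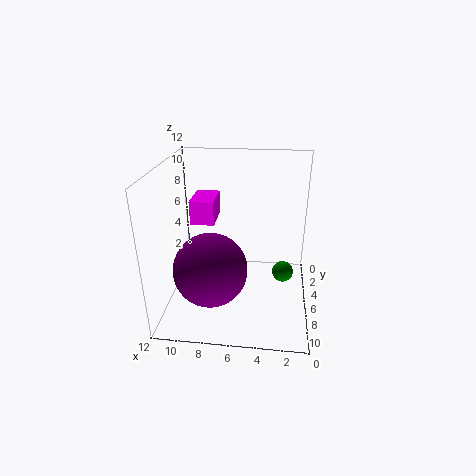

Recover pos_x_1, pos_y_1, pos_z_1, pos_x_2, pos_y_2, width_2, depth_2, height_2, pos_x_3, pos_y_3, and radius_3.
pos_x_1 = 8
pos_y_1 = 8
pos_z_1 = 4
pos_x_2 = 8
pos_y_2 = 3
width_2 = 2
depth_2 = 3
height_2 = 2
pos_x_3 = 2
pos_y_3 = 3
radius_3 = 1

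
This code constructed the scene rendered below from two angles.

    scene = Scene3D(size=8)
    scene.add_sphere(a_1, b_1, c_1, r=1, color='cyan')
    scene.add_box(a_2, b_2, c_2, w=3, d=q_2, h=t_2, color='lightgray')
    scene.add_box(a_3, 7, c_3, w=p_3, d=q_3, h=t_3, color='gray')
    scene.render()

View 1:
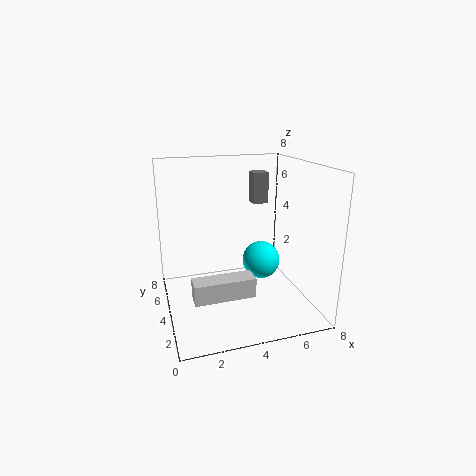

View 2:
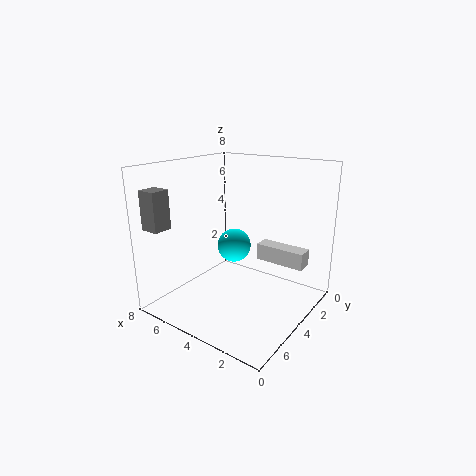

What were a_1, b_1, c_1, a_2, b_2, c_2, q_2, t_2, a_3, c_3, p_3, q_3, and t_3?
a_1 = 5; b_1 = 3; c_1 = 3; a_2 = 1; b_2 = 1; c_2 = 2; q_2 = 1; t_2 = 1; a_3 = 6; c_3 = 5; p_3 = 1; q_3 = 1; t_3 = 2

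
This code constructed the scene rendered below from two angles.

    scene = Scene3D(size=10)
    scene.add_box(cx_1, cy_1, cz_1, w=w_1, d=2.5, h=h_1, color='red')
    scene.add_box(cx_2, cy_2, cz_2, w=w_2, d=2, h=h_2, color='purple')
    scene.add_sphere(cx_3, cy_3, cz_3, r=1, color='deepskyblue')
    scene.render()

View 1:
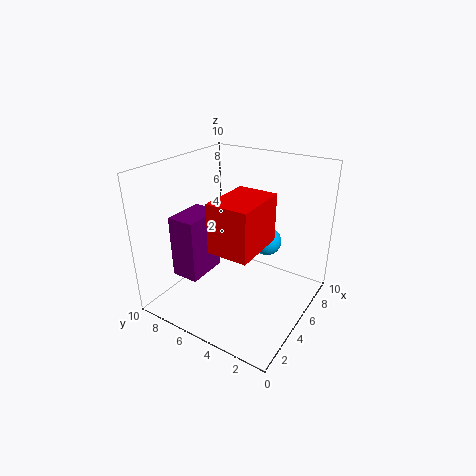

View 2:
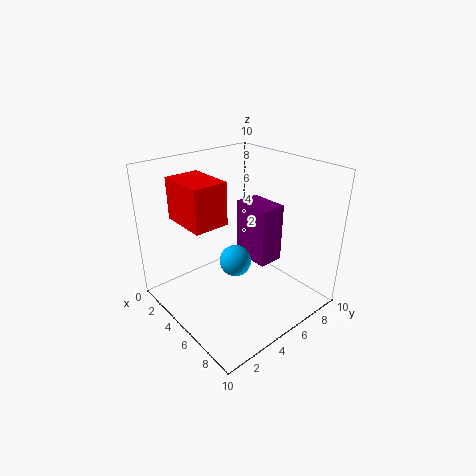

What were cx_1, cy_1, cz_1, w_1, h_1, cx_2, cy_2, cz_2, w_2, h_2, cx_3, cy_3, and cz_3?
cx_1 = 1, cy_1 = 2, cz_1 = 6, w_1 = 3.5, h_1 = 3, cx_2 = 2.5, cy_2 = 7, cz_2 = 2, w_2 = 3, h_2 = 4.5, cx_3 = 6.5, cy_3 = 3.5, cz_3 = 4.5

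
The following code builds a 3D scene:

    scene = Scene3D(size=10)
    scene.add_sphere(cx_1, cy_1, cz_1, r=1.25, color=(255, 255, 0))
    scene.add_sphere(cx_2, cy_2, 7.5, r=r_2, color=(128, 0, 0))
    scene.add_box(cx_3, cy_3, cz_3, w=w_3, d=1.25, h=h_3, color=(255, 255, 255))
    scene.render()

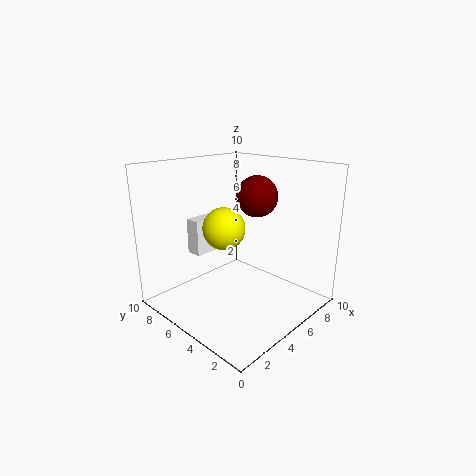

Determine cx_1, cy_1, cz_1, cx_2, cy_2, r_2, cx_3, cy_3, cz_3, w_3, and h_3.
cx_1 = 2.25, cy_1 = 3.5, cz_1 = 6.75, cx_2 = 7.25, cy_2 = 5.25, r_2 = 1.5, cx_3 = 4.25, cy_3 = 8.5, cz_3 = 2.75, w_3 = 2.25, h_3 = 2.75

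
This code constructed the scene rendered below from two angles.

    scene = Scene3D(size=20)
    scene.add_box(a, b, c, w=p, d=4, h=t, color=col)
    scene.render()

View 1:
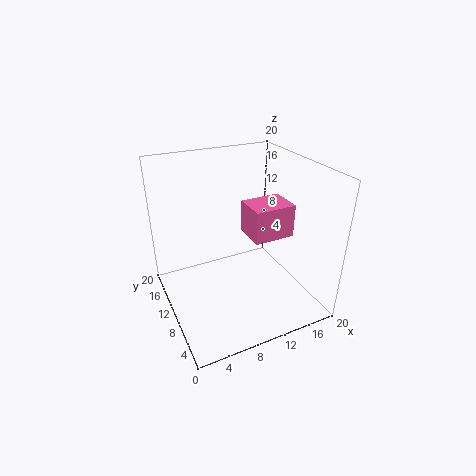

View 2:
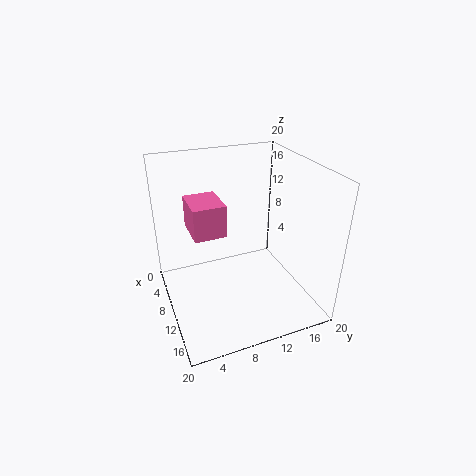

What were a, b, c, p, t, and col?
a = 9, b = 3, c = 13, p = 5, t = 4, col = 'hotpink'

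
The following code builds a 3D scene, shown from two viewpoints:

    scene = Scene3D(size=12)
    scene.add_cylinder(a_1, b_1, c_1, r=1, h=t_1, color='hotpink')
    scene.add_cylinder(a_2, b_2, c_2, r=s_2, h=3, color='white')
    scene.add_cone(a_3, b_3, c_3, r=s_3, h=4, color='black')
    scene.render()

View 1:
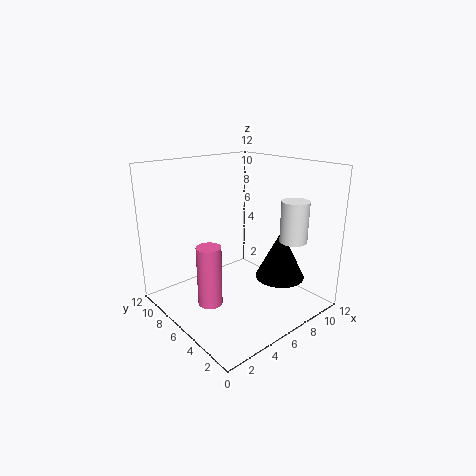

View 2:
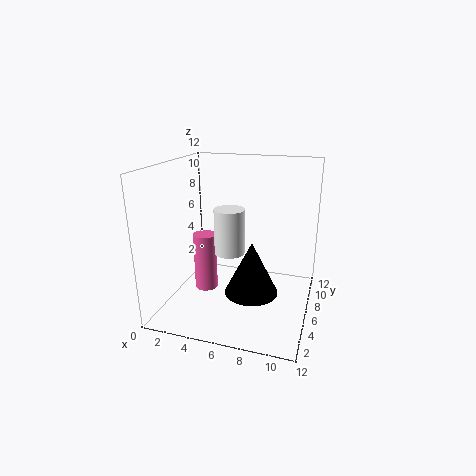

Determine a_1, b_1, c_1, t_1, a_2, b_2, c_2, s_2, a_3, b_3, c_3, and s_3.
a_1 = 3
b_1 = 6
c_1 = 1
t_1 = 5
a_2 = 7
b_2 = 1
c_2 = 7
s_2 = 1
a_3 = 8
b_3 = 3
c_3 = 3
s_3 = 2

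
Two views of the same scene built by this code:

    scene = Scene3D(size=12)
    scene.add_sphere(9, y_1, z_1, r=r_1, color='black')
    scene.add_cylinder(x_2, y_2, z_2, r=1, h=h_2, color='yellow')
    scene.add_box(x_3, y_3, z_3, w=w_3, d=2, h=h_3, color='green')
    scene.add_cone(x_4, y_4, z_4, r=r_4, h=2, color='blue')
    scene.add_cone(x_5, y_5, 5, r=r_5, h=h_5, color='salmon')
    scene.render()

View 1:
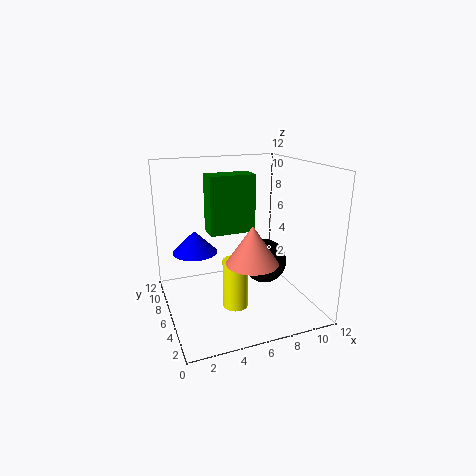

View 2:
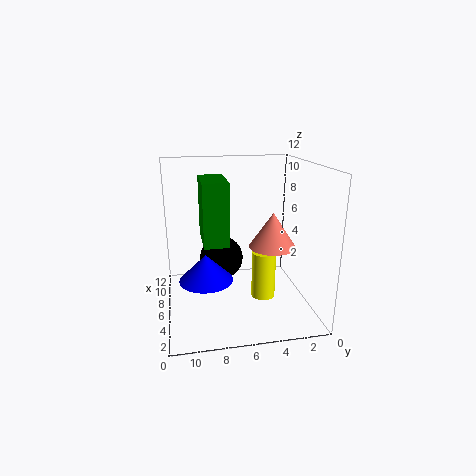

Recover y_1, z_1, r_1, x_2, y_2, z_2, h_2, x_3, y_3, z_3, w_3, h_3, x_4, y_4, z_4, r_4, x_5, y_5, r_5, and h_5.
y_1 = 7
z_1 = 3
r_1 = 2
x_2 = 5
y_2 = 4
z_2 = 1
h_2 = 4
x_3 = 4
y_3 = 7
z_3 = 6
w_3 = 4
h_3 = 5
x_4 = 3
y_4 = 9
z_4 = 4
r_4 = 2
x_5 = 6
y_5 = 3
r_5 = 2
h_5 = 3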